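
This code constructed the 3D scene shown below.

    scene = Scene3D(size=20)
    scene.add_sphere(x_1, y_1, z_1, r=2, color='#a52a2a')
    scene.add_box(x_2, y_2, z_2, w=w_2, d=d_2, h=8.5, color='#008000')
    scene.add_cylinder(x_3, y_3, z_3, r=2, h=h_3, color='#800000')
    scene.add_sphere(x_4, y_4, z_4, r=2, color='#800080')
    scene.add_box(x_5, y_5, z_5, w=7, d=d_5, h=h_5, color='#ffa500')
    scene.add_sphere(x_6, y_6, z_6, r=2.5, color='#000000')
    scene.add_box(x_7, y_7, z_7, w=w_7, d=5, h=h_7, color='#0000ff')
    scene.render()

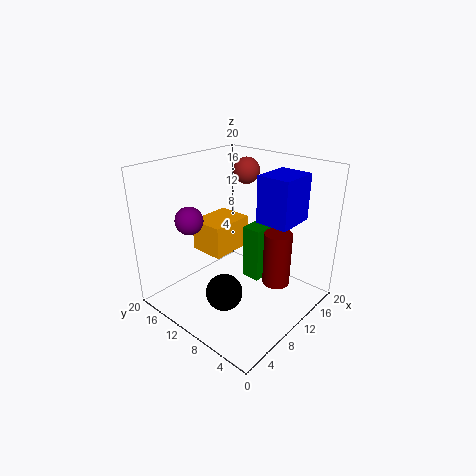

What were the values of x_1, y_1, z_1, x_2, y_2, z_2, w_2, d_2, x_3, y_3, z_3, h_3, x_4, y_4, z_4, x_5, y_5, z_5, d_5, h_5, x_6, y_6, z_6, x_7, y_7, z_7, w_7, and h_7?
x_1 = 16.5, y_1 = 14, z_1 = 17.5, x_2 = 14, y_2 = 9.5, z_2 = 1, w_2 = 3.5, d_2 = 3, x_3 = 14, y_3 = 6, z_3 = 2.5, h_3 = 8, x_4 = 6.5, y_4 = 16, z_4 = 12, x_5 = 10, y_5 = 14, z_5 = 5, d_5 = 5.5, h_5 = 5, x_6 = 6, y_6 = 9, z_6 = 3.5, x_7 = 14, y_7 = 5, z_7 = 11, w_7 = 6, h_7 = 7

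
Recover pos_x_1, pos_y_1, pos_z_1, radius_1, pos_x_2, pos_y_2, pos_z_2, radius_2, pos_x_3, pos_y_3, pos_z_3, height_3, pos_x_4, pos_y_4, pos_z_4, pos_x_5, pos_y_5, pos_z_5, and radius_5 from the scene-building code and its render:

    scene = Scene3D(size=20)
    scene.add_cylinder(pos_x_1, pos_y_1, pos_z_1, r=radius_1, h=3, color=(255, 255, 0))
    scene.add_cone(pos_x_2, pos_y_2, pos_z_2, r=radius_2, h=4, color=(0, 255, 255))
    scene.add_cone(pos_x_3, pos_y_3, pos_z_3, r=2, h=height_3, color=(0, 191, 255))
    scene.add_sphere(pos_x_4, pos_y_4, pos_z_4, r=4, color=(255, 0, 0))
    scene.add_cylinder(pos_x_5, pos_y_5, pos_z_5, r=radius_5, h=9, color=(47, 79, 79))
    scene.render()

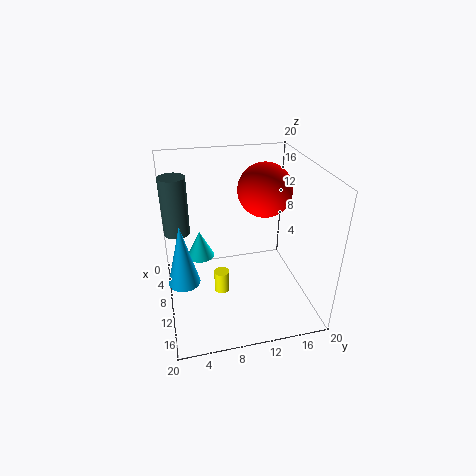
pos_x_1 = 13; pos_y_1 = 7; pos_z_1 = 4; radius_1 = 1; pos_x_2 = 7; pos_y_2 = 5; pos_z_2 = 6; radius_2 = 2; pos_x_3 = 14; pos_y_3 = 2; pos_z_3 = 7; height_3 = 8; pos_x_4 = 6; pos_y_4 = 15; pos_z_4 = 15; pos_x_5 = 3; pos_y_5 = 2; pos_z_5 = 8; radius_5 = 2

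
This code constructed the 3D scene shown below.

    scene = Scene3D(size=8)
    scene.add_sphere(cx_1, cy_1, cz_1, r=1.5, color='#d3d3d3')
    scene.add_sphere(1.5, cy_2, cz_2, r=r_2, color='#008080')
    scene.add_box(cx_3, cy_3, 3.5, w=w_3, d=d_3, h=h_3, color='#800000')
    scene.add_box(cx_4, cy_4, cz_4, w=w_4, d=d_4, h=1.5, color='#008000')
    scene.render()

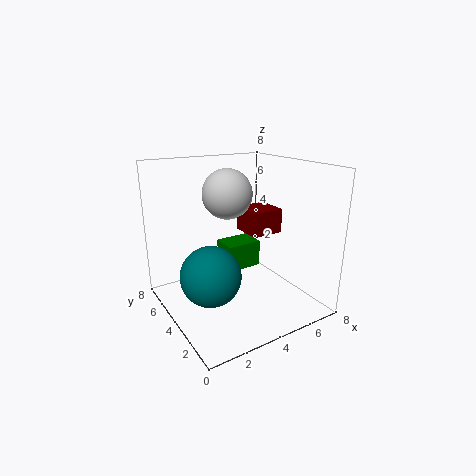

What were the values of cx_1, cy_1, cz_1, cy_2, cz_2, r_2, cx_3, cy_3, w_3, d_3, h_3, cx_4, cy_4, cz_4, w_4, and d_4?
cx_1 = 4.5; cy_1 = 6; cz_1 = 6; cy_2 = 2.5; cz_2 = 3; r_2 = 1.5; cx_3 = 5.5; cy_3 = 4.5; w_3 = 2; d_3 = 2; h_3 = 1.5; cx_4 = 3.5; cy_4 = 4; cz_4 = 2; w_4 = 2; d_4 = 1.5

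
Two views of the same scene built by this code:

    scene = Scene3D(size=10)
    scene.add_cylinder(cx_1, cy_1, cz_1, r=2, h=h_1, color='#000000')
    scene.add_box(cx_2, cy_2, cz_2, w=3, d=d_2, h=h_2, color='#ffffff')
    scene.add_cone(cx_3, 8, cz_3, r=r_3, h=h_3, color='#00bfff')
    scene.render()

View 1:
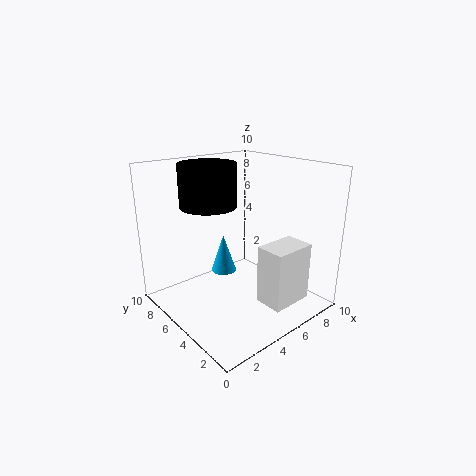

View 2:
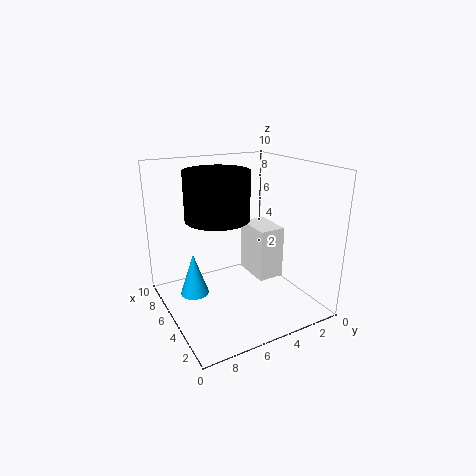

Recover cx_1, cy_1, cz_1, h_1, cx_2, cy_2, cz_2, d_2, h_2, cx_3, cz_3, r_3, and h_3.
cx_1 = 4
cy_1 = 7
cz_1 = 7
h_1 = 3
cx_2 = 5
cy_2 = 1
cz_2 = 1
d_2 = 2
h_2 = 4
cx_3 = 6
cz_3 = 1
r_3 = 1
h_3 = 3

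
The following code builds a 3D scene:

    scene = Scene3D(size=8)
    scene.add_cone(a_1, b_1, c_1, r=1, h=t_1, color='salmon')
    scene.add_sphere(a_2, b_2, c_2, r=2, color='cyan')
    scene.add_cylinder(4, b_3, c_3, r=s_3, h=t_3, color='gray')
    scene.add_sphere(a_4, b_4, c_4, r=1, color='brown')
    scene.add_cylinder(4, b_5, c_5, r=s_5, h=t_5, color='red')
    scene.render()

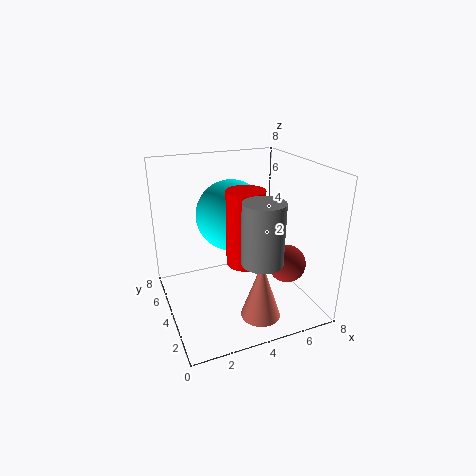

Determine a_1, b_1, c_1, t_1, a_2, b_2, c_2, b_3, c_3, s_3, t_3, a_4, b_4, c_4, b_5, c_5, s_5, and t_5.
a_1 = 4; b_1 = 1; c_1 = 1; t_1 = 3; a_2 = 4; b_2 = 5; c_2 = 5; b_3 = 1; c_3 = 4; s_3 = 1; t_3 = 3; a_4 = 6; b_4 = 2; c_4 = 3; b_5 = 3; c_5 = 3; s_5 = 1; t_5 = 4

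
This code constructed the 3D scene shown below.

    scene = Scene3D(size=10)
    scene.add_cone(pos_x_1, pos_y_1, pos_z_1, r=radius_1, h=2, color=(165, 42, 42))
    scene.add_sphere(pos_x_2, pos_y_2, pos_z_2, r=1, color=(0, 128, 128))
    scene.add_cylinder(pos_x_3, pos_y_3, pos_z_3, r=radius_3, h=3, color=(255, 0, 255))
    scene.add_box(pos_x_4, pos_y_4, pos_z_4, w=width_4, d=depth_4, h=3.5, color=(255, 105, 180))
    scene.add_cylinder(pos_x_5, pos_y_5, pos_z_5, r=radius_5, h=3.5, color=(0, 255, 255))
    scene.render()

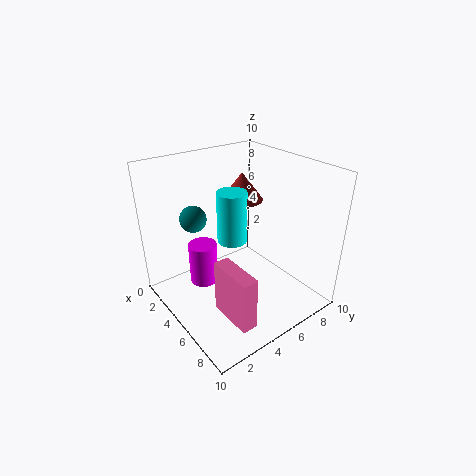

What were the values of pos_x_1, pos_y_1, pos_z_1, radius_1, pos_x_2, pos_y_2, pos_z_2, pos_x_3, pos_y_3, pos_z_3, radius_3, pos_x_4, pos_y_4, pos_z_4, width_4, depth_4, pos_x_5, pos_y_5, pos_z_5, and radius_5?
pos_x_1 = 3.5
pos_y_1 = 6.5
pos_z_1 = 7
radius_1 = 1.5
pos_x_2 = 1.5
pos_y_2 = 3.5
pos_z_2 = 5.5
pos_x_3 = 3.5
pos_y_3 = 3
pos_z_3 = 1.5
radius_3 = 1
pos_x_4 = 6.5
pos_y_4 = 2
pos_z_4 = 1.5
width_4 = 3
depth_4 = 1
pos_x_5 = 5
pos_y_5 = 4.5
pos_z_5 = 5
radius_5 = 1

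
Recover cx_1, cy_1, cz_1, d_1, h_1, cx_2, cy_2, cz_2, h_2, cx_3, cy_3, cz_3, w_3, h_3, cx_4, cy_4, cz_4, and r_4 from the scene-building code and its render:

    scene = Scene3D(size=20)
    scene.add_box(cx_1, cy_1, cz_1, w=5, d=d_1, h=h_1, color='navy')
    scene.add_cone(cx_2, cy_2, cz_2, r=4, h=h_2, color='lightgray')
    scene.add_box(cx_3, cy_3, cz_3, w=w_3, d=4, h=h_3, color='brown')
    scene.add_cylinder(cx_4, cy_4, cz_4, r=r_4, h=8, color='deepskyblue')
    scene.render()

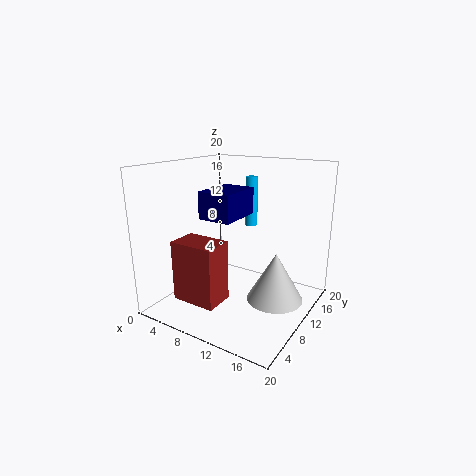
cx_1 = 4; cy_1 = 9; cz_1 = 12; d_1 = 7; h_1 = 4; cx_2 = 15; cy_2 = 12; cz_2 = 1; h_2 = 7; cx_3 = 5; cy_3 = 2; cz_3 = 3; w_3 = 6; h_3 = 8; cx_4 = 7; cy_4 = 19; cz_4 = 9; r_4 = 1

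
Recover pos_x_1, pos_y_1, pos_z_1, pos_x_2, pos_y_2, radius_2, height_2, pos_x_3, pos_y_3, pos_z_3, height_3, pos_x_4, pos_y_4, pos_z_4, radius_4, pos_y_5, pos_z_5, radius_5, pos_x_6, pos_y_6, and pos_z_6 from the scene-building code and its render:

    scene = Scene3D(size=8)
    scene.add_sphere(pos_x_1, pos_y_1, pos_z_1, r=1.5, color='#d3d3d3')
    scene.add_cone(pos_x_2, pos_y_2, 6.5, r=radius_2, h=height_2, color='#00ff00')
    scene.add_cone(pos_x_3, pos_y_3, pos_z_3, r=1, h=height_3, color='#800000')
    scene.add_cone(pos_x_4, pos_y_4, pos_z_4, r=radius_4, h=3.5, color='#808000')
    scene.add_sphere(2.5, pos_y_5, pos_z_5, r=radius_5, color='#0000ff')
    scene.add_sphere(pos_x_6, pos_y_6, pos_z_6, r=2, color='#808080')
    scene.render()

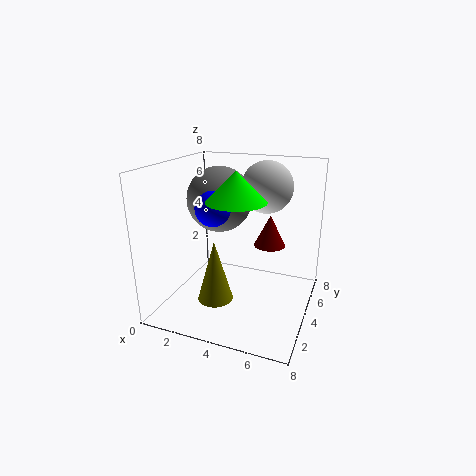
pos_x_1 = 5, pos_y_1 = 6, pos_z_1 = 6.5, pos_x_2 = 4.5, pos_y_2 = 2.5, radius_2 = 1.5, height_2 = 1.5, pos_x_3 = 5, pos_y_3 = 7, pos_z_3 = 2.5, height_3 = 2, pos_x_4 = 3, pos_y_4 = 3, pos_z_4 = 0.5, radius_4 = 1, pos_y_5 = 4, pos_z_5 = 5.5, radius_5 = 1, pos_x_6 = 2, pos_y_6 = 6, pos_z_6 = 5.5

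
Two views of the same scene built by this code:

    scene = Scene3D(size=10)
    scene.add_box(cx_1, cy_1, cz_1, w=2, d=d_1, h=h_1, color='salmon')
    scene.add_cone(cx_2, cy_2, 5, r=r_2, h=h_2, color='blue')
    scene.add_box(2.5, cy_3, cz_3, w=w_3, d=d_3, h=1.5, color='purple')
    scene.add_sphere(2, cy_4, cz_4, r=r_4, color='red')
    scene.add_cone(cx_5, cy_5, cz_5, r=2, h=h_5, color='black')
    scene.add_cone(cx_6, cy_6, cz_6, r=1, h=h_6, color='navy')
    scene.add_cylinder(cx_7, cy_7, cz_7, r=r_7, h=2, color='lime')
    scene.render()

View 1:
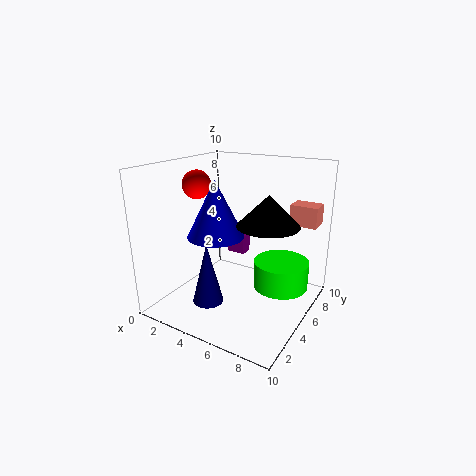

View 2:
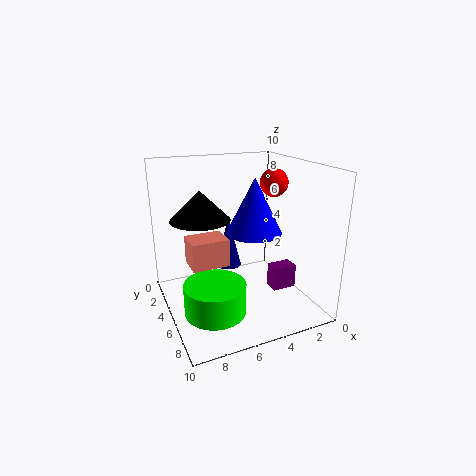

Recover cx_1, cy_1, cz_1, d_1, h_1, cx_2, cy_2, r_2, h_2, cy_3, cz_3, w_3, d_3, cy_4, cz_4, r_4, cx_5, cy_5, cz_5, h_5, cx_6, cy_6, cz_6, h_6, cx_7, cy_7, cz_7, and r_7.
cx_1 = 7.5; cy_1 = 8; cz_1 = 5.5; d_1 = 1.5; h_1 = 1.5; cx_2 = 3.5; cy_2 = 4.5; r_2 = 2; h_2 = 4; cy_3 = 7.5; cz_3 = 2.5; w_3 = 1.5; d_3 = 1; cy_4 = 4.5; cz_4 = 8.5; r_4 = 1; cx_5 = 7.5; cy_5 = 4.5; cz_5 = 6.5; h_5 = 2; cx_6 = 4.5; cy_6 = 2; cz_6 = 1.5; h_6 = 4; cx_7 = 7.5; cy_7 = 7; cz_7 = 1; r_7 = 2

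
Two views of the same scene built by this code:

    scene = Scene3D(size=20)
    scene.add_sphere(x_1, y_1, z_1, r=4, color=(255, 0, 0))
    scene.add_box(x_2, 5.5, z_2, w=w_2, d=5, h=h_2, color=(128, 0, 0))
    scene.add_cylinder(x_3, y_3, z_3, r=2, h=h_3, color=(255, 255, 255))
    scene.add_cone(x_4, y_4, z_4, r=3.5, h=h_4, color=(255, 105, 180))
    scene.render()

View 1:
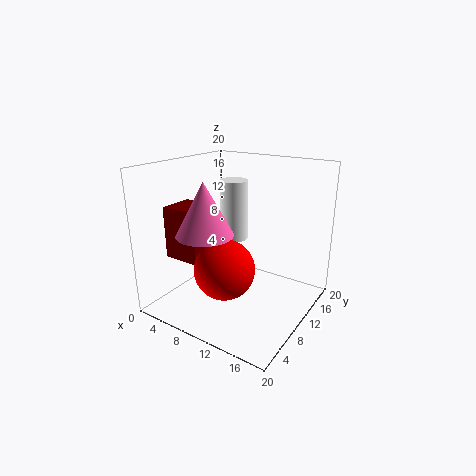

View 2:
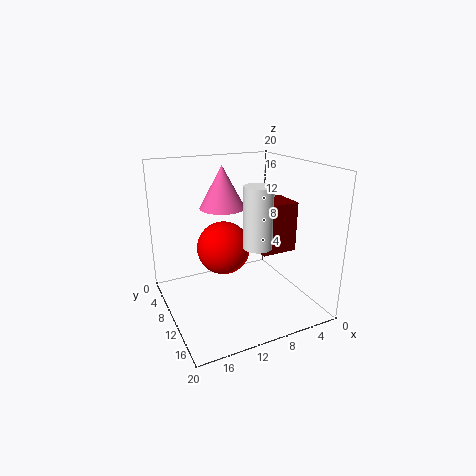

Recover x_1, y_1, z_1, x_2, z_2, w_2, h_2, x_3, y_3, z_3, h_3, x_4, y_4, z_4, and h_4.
x_1 = 10.5, y_1 = 6, z_1 = 7, x_2 = 0.5, z_2 = 6.5, w_2 = 5.5, h_2 = 7.5, x_3 = 8, y_3 = 12, z_3 = 9, h_3 = 8.5, x_4 = 9.5, y_4 = 3.5, z_4 = 12.5, h_4 = 6.5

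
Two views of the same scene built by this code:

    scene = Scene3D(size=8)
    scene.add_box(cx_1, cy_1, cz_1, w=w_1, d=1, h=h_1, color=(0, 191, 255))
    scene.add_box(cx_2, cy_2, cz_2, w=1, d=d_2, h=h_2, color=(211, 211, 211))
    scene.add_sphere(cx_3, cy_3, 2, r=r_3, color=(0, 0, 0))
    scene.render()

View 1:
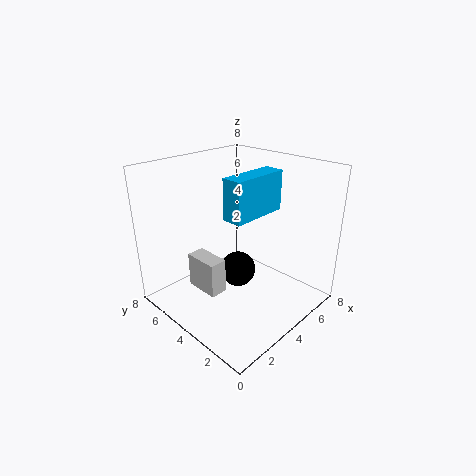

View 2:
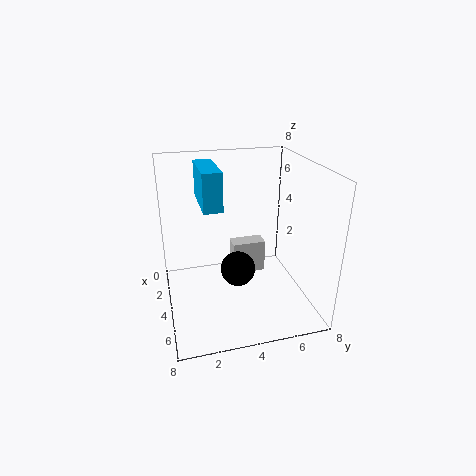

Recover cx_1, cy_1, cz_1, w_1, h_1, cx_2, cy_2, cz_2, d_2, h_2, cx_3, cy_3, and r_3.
cx_1 = 2, cy_1 = 2, cz_1 = 6, w_1 = 3, h_1 = 2, cx_2 = 2, cy_2 = 4, cz_2 = 1, d_2 = 2, h_2 = 2, cx_3 = 4, cy_3 = 4, r_3 = 1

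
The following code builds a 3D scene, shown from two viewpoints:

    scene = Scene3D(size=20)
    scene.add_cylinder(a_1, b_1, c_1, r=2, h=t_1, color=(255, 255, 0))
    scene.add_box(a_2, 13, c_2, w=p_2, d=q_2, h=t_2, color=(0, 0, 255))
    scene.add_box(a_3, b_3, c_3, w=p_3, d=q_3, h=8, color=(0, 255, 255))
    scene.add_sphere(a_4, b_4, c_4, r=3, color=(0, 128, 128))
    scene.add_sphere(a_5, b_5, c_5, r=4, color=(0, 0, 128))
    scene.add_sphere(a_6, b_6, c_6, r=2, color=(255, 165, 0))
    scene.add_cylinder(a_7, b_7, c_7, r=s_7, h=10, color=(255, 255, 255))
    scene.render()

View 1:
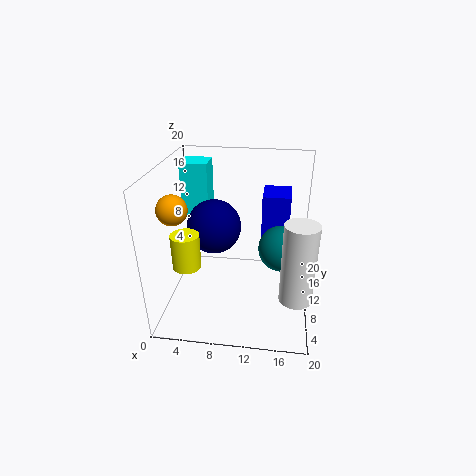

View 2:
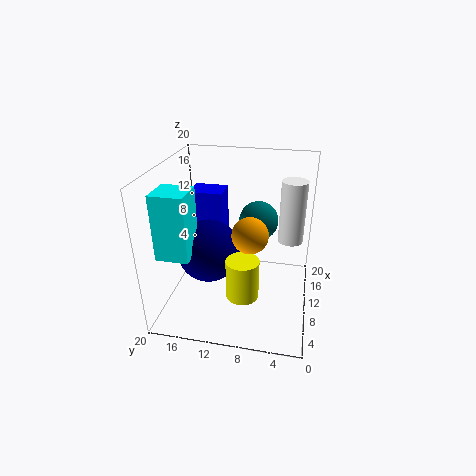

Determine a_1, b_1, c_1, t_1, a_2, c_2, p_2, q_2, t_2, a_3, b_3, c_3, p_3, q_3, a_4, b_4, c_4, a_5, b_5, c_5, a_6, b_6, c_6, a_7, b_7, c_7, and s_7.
a_1 = 3, b_1 = 8, c_1 = 6, t_1 = 5, a_2 = 13, c_2 = 7, p_2 = 4, q_2 = 5, t_2 = 8, a_3 = 1, b_3 = 14, c_3 = 11, p_3 = 4, q_3 = 4, a_4 = 16, b_4 = 8, c_4 = 10, a_5 = 6, b_5 = 13, c_5 = 10, a_6 = 2, b_6 = 7, c_6 = 15, a_7 = 18, b_7 = 3, c_7 = 6, s_7 = 2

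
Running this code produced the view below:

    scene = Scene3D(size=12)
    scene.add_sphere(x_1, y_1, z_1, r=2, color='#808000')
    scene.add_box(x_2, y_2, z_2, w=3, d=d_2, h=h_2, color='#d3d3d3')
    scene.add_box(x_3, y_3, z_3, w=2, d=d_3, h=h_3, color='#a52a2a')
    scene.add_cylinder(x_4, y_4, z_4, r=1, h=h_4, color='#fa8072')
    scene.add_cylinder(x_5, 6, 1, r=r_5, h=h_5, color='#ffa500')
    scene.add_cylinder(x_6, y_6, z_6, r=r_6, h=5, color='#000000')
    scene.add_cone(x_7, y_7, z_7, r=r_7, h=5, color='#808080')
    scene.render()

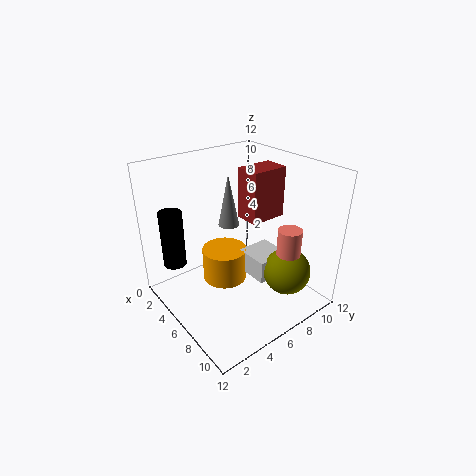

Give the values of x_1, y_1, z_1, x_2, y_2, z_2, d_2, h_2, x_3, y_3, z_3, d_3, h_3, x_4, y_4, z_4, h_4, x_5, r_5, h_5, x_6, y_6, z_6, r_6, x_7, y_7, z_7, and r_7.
x_1 = 9
y_1 = 9
z_1 = 3
x_2 = 5
y_2 = 7
z_2 = 2
d_2 = 3
h_2 = 2
x_3 = 6
y_3 = 6
z_3 = 8
d_3 = 3
h_3 = 4
x_4 = 9
y_4 = 9
z_4 = 2
h_4 = 5
x_5 = 4
r_5 = 2
h_5 = 3
x_6 = 2
y_6 = 2
z_6 = 3
r_6 = 1
x_7 = 2
y_7 = 8
z_7 = 5
r_7 = 1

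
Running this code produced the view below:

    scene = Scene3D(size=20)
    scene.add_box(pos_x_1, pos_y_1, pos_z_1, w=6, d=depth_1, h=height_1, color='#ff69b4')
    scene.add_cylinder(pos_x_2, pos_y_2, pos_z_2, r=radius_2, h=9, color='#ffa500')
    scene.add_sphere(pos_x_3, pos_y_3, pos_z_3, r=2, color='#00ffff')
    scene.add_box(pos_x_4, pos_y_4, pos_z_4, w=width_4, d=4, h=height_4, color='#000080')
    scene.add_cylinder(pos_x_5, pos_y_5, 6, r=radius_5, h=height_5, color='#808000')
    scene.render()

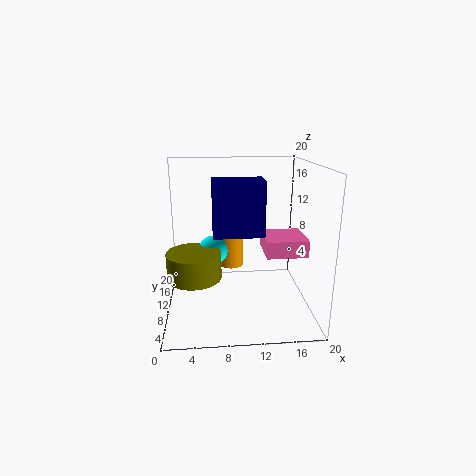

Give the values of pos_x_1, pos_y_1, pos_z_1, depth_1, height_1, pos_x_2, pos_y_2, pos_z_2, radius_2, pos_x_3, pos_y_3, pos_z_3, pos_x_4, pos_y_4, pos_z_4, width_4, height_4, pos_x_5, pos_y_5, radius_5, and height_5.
pos_x_1 = 14
pos_y_1 = 9
pos_z_1 = 7
depth_1 = 6
height_1 = 2.5
pos_x_2 = 9.5
pos_y_2 = 17
pos_z_2 = 3
radius_2 = 2
pos_x_3 = 6.5
pos_y_3 = 9.5
pos_z_3 = 8.5
pos_x_4 = 6.5
pos_y_4 = 5.5
pos_z_4 = 11.5
width_4 = 6.5
height_4 = 7
pos_x_5 = 4
pos_y_5 = 6.5
radius_5 = 3.5
height_5 = 3.5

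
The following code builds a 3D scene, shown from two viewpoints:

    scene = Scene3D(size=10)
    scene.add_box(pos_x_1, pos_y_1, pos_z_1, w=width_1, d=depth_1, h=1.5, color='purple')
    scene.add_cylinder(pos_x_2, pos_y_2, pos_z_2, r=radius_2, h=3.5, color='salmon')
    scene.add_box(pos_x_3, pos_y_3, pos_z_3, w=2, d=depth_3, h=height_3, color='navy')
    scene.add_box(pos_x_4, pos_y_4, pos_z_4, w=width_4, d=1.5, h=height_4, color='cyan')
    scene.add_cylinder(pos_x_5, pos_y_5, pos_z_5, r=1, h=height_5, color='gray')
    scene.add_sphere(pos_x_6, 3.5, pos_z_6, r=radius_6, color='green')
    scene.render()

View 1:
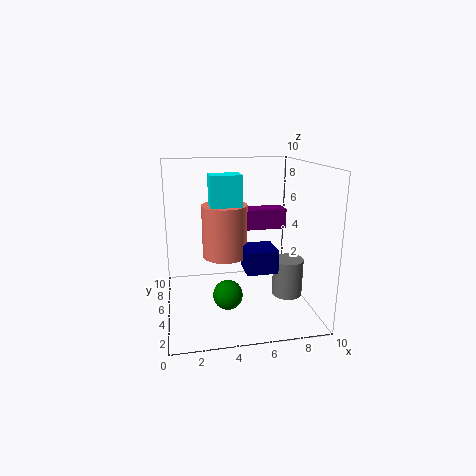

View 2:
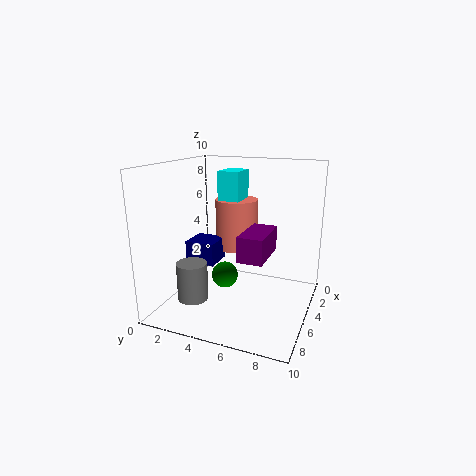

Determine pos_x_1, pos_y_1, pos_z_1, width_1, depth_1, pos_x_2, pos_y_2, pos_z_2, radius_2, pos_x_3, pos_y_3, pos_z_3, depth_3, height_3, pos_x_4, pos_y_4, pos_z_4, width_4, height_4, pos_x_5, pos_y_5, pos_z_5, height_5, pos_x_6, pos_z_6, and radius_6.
pos_x_1 = 6, pos_y_1 = 6.5, pos_z_1 = 5, width_1 = 3, depth_1 = 1.5, pos_x_2 = 4, pos_y_2 = 4.5, pos_z_2 = 4, radius_2 = 1.5, pos_x_3 = 5, pos_y_3 = 2, pos_z_3 = 3.5, depth_3 = 2, height_3 = 1.5, pos_x_4 = 3, pos_y_4 = 3.5, pos_z_4 = 6, width_4 = 2, height_4 = 3.5, pos_x_5 = 8, pos_y_5 = 3, pos_z_5 = 1.5, height_5 = 2.5, pos_x_6 = 4, pos_z_6 = 1.5, radius_6 = 1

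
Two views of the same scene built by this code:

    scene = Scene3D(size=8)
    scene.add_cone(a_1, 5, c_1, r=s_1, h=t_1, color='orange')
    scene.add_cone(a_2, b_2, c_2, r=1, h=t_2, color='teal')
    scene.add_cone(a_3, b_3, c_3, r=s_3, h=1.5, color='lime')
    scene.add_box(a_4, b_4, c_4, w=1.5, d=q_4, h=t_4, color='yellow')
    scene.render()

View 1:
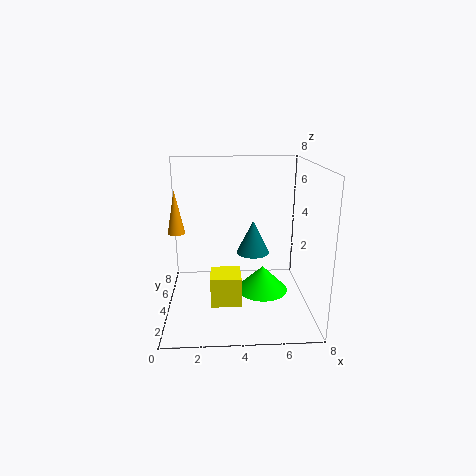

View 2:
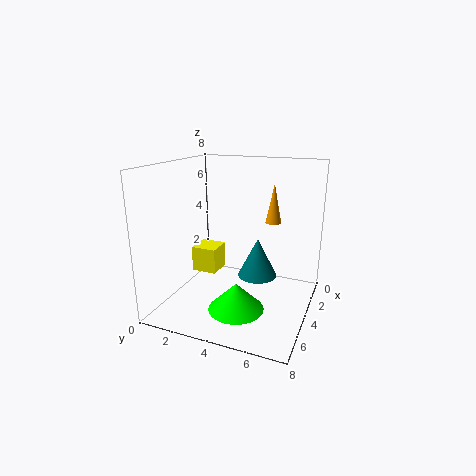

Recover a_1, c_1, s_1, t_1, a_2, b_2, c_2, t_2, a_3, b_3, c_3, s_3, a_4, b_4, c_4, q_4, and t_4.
a_1 = 0.5; c_1 = 4; s_1 = 0.5; t_1 = 2.5; a_2 = 5; b_2 = 5.5; c_2 = 2.5; t_2 = 2; a_3 = 5.5; b_3 = 4.5; c_3 = 0.5; s_3 = 1.5; a_4 = 2.5; b_4 = 1; c_4 = 1.5; q_4 = 1.5; t_4 = 1.5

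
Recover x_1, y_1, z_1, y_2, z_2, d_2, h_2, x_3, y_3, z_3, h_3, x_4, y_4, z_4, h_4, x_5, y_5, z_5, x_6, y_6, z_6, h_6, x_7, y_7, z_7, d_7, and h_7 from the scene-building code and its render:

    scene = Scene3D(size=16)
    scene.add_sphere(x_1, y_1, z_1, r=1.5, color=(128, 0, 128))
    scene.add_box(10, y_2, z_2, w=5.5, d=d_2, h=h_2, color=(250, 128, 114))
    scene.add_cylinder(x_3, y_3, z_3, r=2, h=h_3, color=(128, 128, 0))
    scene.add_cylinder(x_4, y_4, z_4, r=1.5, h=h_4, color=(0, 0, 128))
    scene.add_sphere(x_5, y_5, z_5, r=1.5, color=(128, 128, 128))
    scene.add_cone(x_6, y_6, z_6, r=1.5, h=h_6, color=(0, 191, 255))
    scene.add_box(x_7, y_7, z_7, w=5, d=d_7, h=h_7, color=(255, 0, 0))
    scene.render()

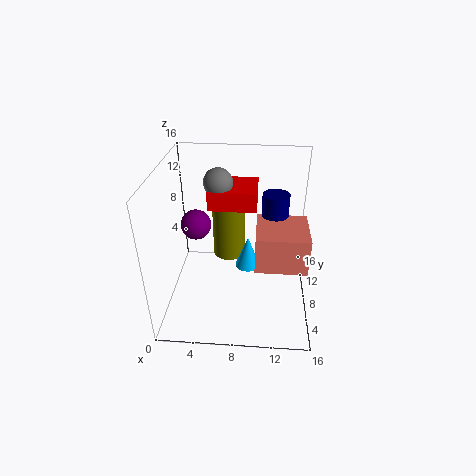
x_1 = 4
y_1 = 5.5
z_1 = 11
y_2 = 4.5
z_2 = 6
d_2 = 5.5
h_2 = 4
x_3 = 6.5
y_3 = 12.5
z_3 = 3
h_3 = 7.5
x_4 = 12
y_4 = 10
z_4 = 5.5
h_4 = 7
x_5 = 6
y_5 = 8
z_5 = 14.5
x_6 = 9
y_6 = 10.5
z_6 = 2.5
h_6 = 4
x_7 = 5
y_7 = 6.5
z_7 = 12
d_7 = 4.5
h_7 = 2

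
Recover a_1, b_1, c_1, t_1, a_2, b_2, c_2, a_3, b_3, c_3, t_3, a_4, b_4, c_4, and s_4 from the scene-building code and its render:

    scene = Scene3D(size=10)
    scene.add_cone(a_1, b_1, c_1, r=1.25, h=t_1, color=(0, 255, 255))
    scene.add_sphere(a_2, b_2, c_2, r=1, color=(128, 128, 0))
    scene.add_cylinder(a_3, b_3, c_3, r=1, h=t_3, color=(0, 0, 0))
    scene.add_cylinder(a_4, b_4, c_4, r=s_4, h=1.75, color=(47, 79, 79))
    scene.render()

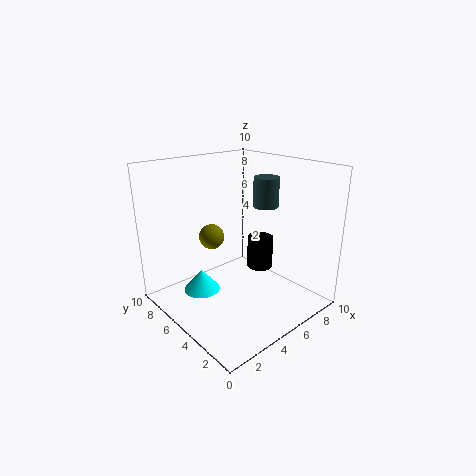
a_1 = 2.5, b_1 = 6, c_1 = 1.5, t_1 = 1.5, a_2 = 5.5, b_2 = 8.75, c_2 = 3.75, a_3 = 8, b_3 = 5.75, c_3 = 1.5, t_3 = 2.5, a_4 = 4.75, b_4 = 2.25, c_4 = 8, s_4 = 0.75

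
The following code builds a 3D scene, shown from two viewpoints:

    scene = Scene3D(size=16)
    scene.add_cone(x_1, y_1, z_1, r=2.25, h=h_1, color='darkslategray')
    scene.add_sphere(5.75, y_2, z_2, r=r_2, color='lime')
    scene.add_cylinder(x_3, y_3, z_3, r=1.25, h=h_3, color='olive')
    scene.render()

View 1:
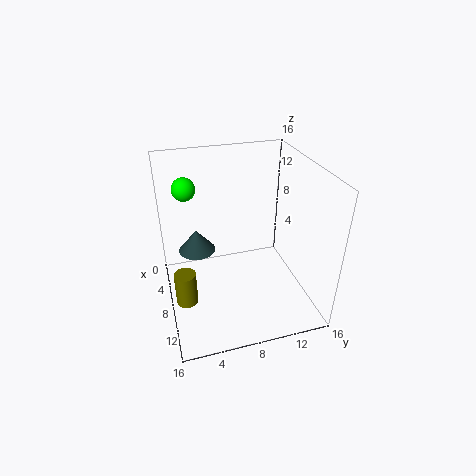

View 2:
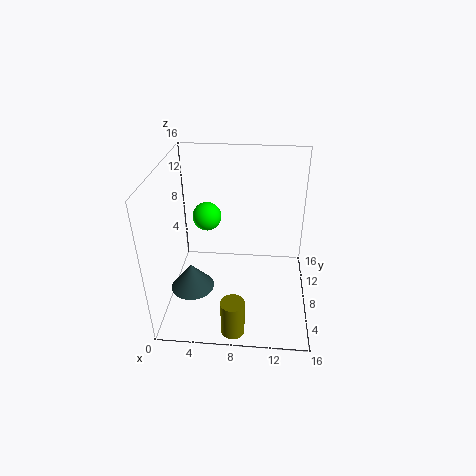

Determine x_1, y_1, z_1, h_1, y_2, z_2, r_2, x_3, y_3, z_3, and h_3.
x_1 = 3.5, y_1 = 4, z_1 = 4.25, h_1 = 2.75, y_2 = 2.75, z_2 = 13.5, r_2 = 1.25, x_3 = 8, y_3 = 1.75, z_3 = 0.25, h_3 = 4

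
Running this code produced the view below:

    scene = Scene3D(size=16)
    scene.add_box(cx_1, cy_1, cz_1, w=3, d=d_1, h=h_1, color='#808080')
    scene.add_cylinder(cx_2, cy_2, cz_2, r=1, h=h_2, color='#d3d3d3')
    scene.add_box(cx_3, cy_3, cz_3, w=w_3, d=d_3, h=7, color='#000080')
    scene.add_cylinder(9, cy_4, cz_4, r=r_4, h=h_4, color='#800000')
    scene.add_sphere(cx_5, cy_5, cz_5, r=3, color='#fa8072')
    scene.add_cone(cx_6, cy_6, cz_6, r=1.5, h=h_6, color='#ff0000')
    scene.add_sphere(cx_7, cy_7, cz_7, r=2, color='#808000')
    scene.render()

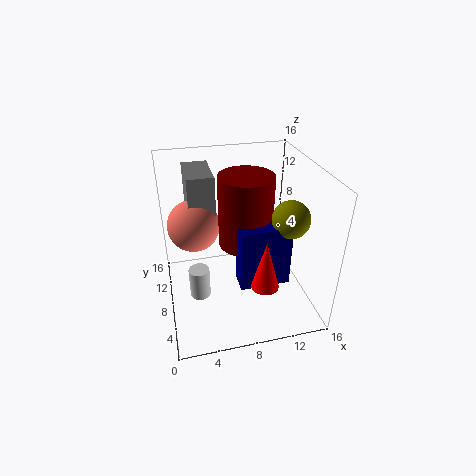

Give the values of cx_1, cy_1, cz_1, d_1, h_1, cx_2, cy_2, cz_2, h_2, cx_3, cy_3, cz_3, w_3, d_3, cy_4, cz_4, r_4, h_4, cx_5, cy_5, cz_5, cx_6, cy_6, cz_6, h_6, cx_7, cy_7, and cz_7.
cx_1 = 3; cy_1 = 10; cz_1 = 7.5; d_1 = 5.5; h_1 = 7; cx_2 = 3; cy_2 = 3.5; cz_2 = 5; h_2 = 3; cx_3 = 7.5; cy_3 = 4.5; cz_3 = 3.5; w_3 = 5.5; d_3 = 2.5; cy_4 = 8.5; cz_4 = 7; r_4 = 3; h_4 = 8; cx_5 = 3.5; cy_5 = 11; cz_5 = 8.5; cx_6 = 10; cy_6 = 4; cz_6 = 4; h_6 = 5.5; cx_7 = 13; cy_7 = 5.5; cz_7 = 11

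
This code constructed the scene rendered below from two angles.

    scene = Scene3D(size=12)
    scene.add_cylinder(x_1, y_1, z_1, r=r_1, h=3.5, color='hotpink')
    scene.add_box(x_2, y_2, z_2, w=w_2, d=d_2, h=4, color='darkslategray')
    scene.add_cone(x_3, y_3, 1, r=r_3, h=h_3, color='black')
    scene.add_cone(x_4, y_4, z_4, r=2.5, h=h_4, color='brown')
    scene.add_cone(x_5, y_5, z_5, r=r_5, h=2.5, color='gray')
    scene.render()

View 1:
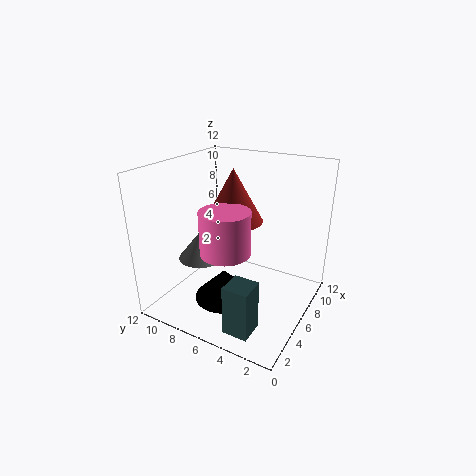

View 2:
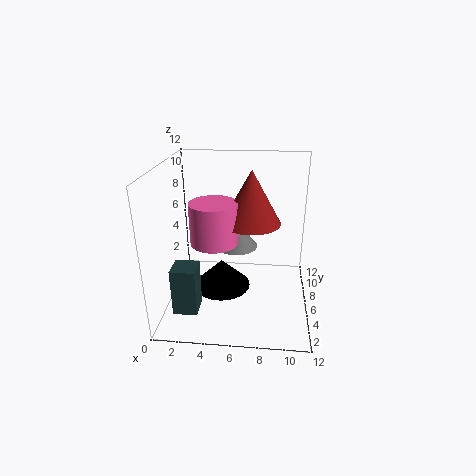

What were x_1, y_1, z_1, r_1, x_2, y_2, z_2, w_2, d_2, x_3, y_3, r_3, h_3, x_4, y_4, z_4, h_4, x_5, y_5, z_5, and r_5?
x_1 = 4, y_1 = 6, z_1 = 5.5, r_1 = 2, x_2 = 1, y_2 = 2.5, z_2 = 0.5, w_2 = 2, d_2 = 2, x_3 = 4.5, y_3 = 6.5, r_3 = 2.5, h_3 = 2.5, x_4 = 7, y_4 = 7, z_4 = 7, h_4 = 4.5, x_5 = 5.5, y_5 = 9.5, z_5 = 3.5, r_5 = 2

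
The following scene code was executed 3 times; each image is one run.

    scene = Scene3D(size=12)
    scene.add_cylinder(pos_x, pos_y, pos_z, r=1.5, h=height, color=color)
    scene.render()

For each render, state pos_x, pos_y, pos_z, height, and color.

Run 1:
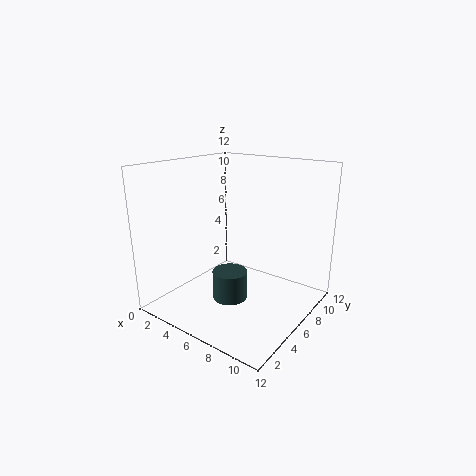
pos_x = 5.5
pos_y = 5.5
pos_z = 0.5
height = 2.5
color = 'darkslategray'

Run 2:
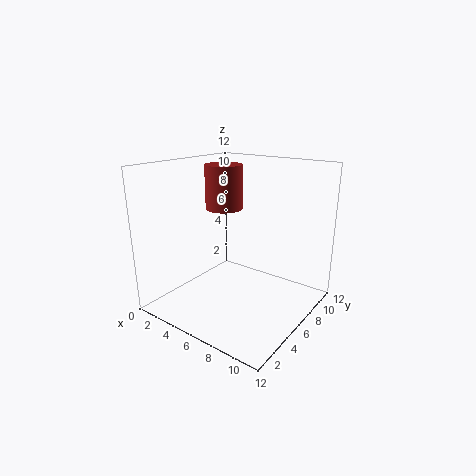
pos_x = 5
pos_y = 5.5
pos_z = 8.5
height = 3.5
color = 'brown'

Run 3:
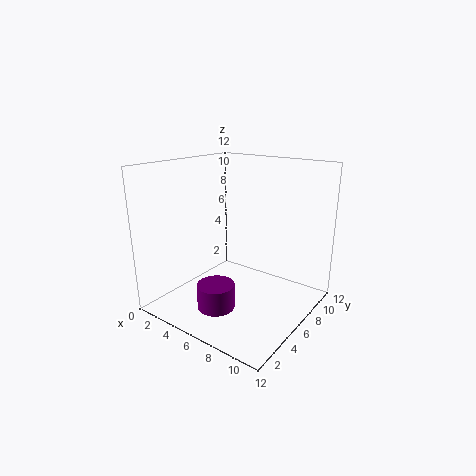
pos_x = 6
pos_y = 3
pos_z = 1
height = 2
color = 'purple'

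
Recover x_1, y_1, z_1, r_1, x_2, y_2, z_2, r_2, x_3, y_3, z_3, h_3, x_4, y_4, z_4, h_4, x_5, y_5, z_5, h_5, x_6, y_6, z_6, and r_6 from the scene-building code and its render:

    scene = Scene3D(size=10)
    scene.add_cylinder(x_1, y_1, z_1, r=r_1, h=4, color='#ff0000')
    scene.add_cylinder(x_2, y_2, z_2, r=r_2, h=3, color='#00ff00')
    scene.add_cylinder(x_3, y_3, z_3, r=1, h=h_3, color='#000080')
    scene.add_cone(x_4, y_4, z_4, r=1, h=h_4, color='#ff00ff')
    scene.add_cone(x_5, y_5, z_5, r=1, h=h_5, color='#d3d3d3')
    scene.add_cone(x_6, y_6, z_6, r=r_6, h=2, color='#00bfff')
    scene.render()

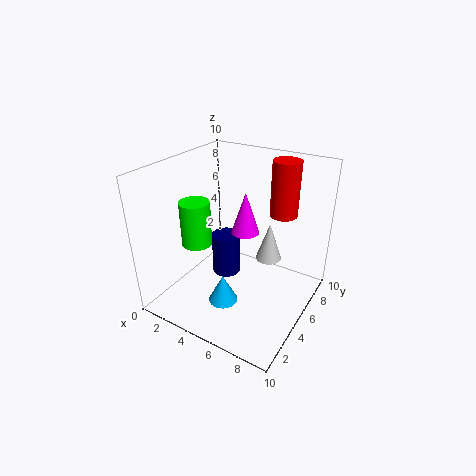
x_1 = 7; y_1 = 8; z_1 = 6; r_1 = 1; x_2 = 3; y_2 = 3; z_2 = 5; r_2 = 1; x_3 = 4; y_3 = 5; z_3 = 2; h_3 = 3; x_4 = 5; y_4 = 6; z_4 = 5; h_4 = 3; x_5 = 6; y_5 = 8; z_5 = 2; h_5 = 3; x_6 = 5; y_6 = 3; z_6 = 1; r_6 = 1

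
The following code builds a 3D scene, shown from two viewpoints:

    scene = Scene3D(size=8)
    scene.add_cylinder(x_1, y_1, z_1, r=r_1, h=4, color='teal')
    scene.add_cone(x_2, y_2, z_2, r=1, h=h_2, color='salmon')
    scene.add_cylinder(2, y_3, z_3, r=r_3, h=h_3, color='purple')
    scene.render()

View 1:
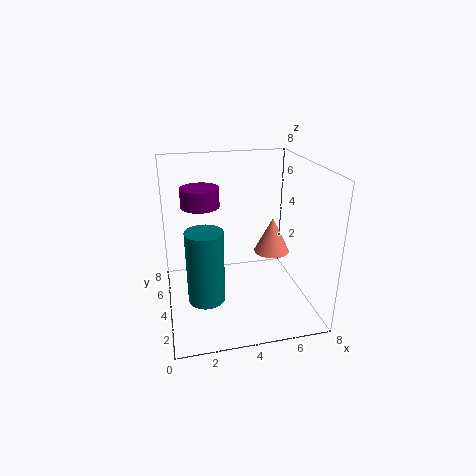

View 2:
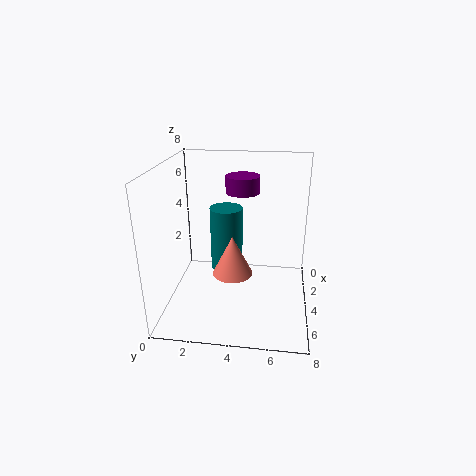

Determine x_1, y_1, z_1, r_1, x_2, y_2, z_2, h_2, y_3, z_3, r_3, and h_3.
x_1 = 2; y_1 = 3; z_1 = 1; r_1 = 1; x_2 = 6; y_2 = 4; z_2 = 3; h_2 = 2; y_3 = 4; z_3 = 6; r_3 = 1; h_3 = 1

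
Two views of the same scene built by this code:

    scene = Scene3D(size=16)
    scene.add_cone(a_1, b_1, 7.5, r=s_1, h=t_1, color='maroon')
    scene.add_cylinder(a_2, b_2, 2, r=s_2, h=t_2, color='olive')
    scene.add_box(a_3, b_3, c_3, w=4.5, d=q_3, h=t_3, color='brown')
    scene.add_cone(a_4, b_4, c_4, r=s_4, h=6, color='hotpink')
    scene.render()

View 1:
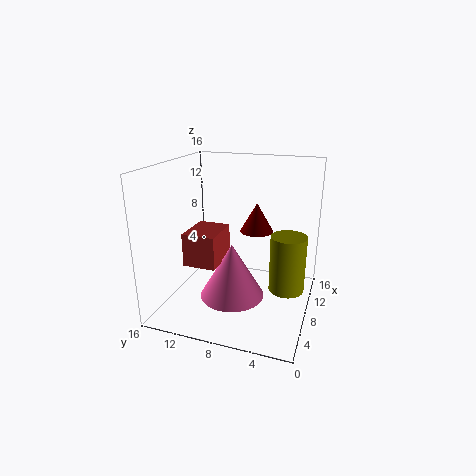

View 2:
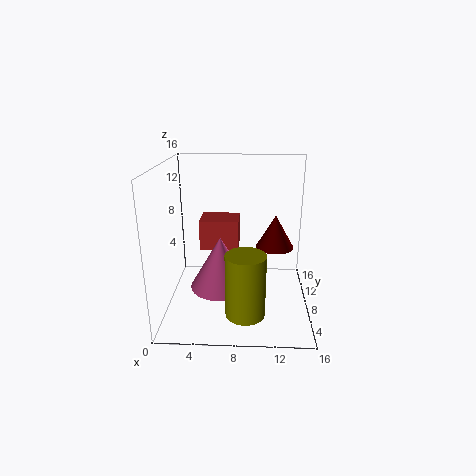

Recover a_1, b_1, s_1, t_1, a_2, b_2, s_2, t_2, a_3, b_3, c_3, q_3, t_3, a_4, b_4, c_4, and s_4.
a_1 = 12; b_1 = 7; s_1 = 2; t_1 = 3.5; a_2 = 9; b_2 = 2.5; s_2 = 2; t_2 = 6.5; a_3 = 3.5; b_3 = 9; c_3 = 6; q_3 = 3.5; t_3 = 3.5; a_4 = 6; b_4 = 8; c_4 = 2; s_4 = 3.5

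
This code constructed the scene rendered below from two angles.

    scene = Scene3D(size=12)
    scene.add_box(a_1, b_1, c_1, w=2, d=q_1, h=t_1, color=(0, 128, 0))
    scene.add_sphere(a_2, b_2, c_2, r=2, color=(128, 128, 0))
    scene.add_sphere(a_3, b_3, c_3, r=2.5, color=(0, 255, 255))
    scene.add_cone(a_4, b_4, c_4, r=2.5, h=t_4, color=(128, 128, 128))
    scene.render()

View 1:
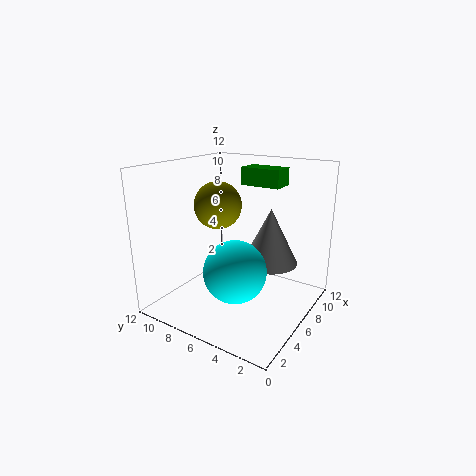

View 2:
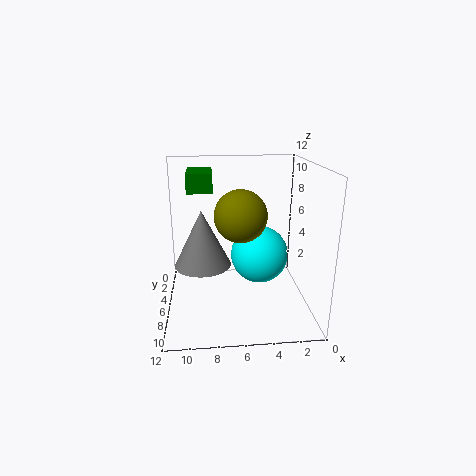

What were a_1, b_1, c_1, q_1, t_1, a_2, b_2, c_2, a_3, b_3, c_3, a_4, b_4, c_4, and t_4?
a_1 = 8
b_1 = 3.5
c_1 = 10
q_1 = 3.5
t_1 = 1.5
a_2 = 6
b_2 = 8
c_2 = 8.5
a_3 = 4
b_3 = 5
c_3 = 4
a_4 = 9
b_4 = 4.5
c_4 = 3
t_4 = 5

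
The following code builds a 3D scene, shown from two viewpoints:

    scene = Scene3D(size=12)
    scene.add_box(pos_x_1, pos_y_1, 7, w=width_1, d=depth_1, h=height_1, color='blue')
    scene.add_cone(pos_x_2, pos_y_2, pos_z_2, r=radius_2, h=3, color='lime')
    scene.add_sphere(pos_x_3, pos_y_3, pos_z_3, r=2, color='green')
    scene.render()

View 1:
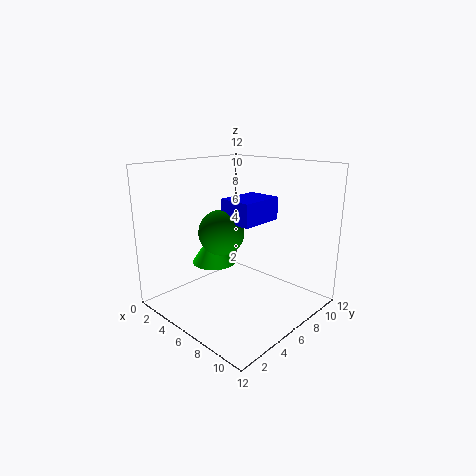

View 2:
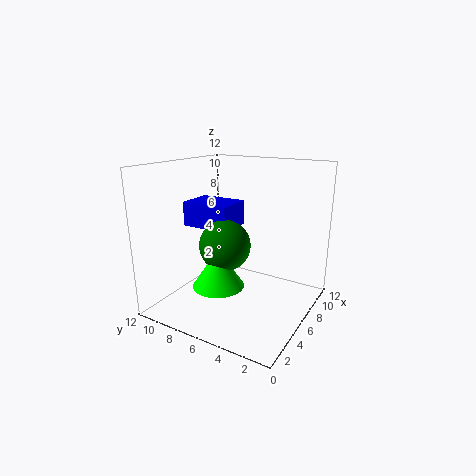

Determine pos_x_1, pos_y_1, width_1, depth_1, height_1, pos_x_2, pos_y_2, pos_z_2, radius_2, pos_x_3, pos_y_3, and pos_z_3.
pos_x_1 = 4, pos_y_1 = 6, width_1 = 3, depth_1 = 4, height_1 = 2, pos_x_2 = 3, pos_y_2 = 6, pos_z_2 = 3, radius_2 = 2, pos_x_3 = 4, pos_y_3 = 6, pos_z_3 = 6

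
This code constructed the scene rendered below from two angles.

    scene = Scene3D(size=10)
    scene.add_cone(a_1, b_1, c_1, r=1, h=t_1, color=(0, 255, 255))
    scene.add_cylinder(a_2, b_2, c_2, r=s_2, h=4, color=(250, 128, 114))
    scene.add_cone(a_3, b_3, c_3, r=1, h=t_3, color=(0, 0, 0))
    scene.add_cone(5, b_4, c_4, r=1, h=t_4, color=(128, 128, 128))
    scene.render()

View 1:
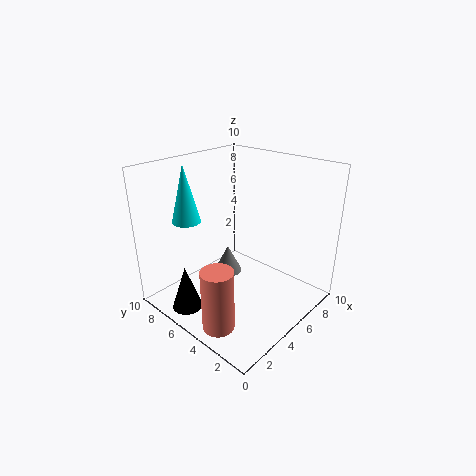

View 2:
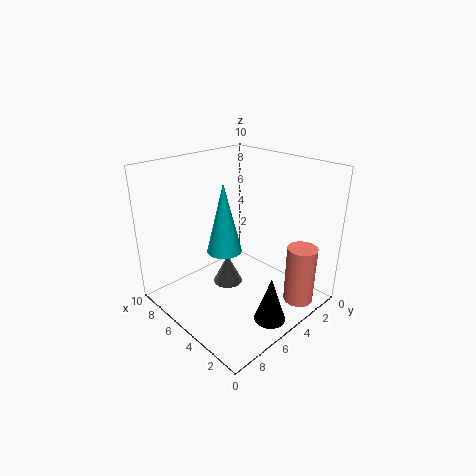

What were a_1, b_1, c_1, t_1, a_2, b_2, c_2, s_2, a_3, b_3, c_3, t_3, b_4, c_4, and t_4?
a_1 = 3, b_1 = 8, c_1 = 6, t_1 = 4, a_2 = 1, b_2 = 3, c_2 = 1, s_2 = 1, a_3 = 1, b_3 = 6, c_3 = 1, t_3 = 3, b_4 = 6, c_4 = 2, t_4 = 2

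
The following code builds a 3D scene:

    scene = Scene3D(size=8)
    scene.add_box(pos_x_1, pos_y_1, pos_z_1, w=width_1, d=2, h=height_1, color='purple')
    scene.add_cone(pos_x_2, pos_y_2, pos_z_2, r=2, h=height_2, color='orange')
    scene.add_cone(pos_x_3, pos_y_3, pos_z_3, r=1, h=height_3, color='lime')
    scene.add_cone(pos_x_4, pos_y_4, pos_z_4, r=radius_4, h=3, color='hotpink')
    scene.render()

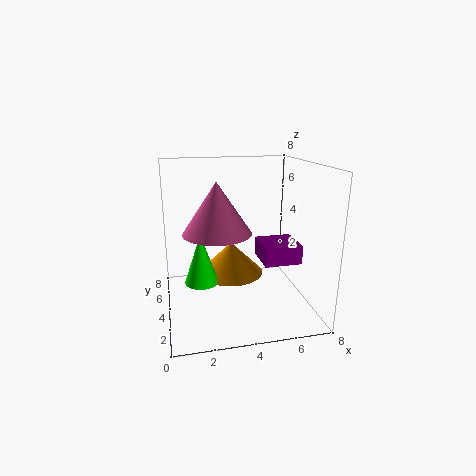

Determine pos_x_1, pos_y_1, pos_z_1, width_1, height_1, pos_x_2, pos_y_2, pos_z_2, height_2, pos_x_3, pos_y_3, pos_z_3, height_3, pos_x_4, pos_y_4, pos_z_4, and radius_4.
pos_x_1 = 5
pos_y_1 = 2
pos_z_1 = 3
width_1 = 2
height_1 = 1
pos_x_2 = 4
pos_y_2 = 6
pos_z_2 = 1
height_2 = 2
pos_x_3 = 2
pos_y_3 = 5
pos_z_3 = 1
height_3 = 3
pos_x_4 = 3
pos_y_4 = 5
pos_z_4 = 4
radius_4 = 2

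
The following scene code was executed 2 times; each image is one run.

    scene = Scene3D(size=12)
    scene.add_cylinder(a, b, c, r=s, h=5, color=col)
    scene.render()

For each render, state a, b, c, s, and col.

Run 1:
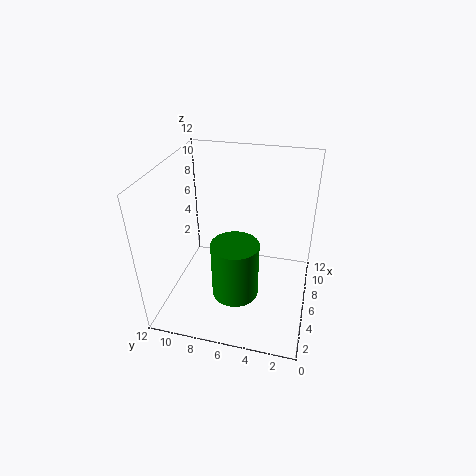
a = 5
b = 6
c = 1
s = 2
col = 'green'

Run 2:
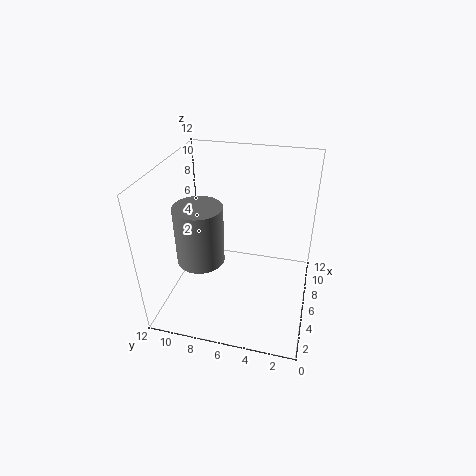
a = 5
b = 9
c = 4
s = 2
col = 'gray'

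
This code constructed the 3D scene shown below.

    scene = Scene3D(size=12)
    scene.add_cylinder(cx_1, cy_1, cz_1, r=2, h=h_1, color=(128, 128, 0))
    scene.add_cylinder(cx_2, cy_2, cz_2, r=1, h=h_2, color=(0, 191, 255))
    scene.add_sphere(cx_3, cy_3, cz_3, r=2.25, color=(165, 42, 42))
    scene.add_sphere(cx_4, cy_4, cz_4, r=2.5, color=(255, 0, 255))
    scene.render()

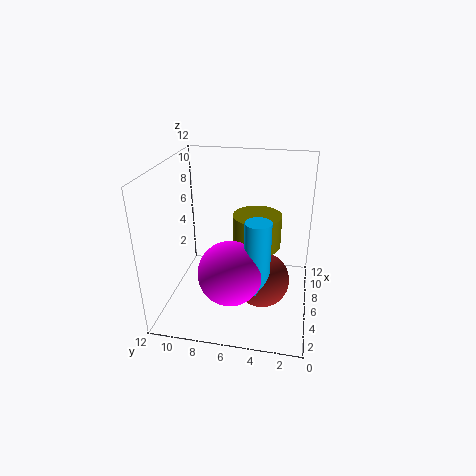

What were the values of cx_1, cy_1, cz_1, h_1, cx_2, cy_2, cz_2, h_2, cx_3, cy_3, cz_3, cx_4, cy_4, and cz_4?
cx_1 = 6.5
cy_1 = 4.5
cz_1 = 5.25
h_1 = 2.75
cx_2 = 3.5
cy_2 = 4
cz_2 = 3
h_2 = 5.75
cx_3 = 4.75
cy_3 = 3.75
cz_3 = 3
cx_4 = 3
cy_4 = 6
cz_4 = 4.5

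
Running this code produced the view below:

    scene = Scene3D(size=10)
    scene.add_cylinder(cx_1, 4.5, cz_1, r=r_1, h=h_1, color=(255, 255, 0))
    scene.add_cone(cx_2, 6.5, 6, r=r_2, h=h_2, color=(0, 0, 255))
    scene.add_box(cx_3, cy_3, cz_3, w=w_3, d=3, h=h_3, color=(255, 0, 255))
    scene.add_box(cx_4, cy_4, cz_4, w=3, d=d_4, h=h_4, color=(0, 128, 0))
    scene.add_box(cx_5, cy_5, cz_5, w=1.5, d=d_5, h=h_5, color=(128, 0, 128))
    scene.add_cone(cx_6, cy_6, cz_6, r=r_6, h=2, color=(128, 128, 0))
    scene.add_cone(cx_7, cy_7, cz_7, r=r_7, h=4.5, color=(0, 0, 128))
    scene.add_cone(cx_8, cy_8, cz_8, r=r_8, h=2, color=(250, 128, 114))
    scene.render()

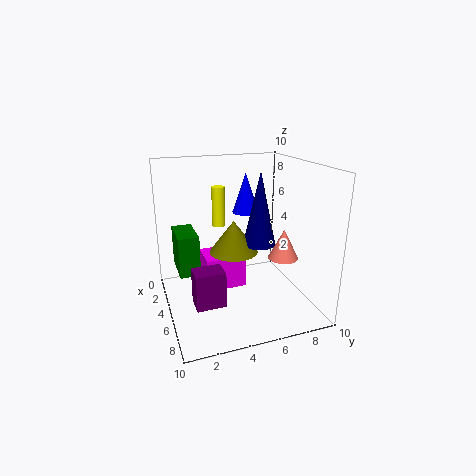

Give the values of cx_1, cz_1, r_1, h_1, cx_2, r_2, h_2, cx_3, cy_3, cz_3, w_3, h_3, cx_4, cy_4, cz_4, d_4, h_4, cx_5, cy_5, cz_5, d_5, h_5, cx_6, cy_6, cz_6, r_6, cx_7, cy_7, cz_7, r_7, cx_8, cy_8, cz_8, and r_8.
cx_1 = 2
cz_1 = 5
r_1 = 0.5
h_1 = 3
cx_2 = 2.5
r_2 = 1
h_2 = 3
cx_3 = 1.5
cy_3 = 3
cz_3 = 0.5
w_3 = 2.5
h_3 = 2.5
cx_4 = 1
cy_4 = 1
cz_4 = 2
d_4 = 1.5
h_4 = 3
cx_5 = 5.5
cy_5 = 1.5
cz_5 = 1
d_5 = 2
h_5 = 2.5
cx_6 = 7
cy_6 = 4
cz_6 = 5
r_6 = 1.5
cx_7 = 7.5
cy_7 = 5.5
cz_7 = 5.5
r_7 = 1
cx_8 = 7
cy_8 = 7.5
cz_8 = 4
r_8 = 1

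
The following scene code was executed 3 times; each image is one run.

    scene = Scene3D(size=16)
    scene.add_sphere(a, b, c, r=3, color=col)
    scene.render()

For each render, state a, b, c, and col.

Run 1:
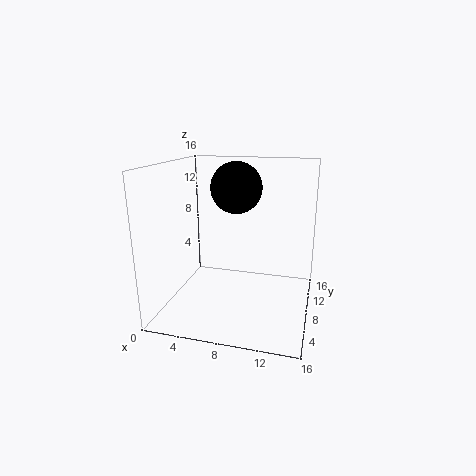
a = 7
b = 11
c = 13
col = 'black'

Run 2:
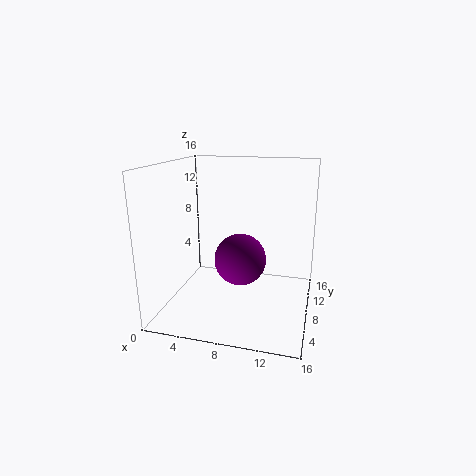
a = 8
b = 9
c = 5
col = 'purple'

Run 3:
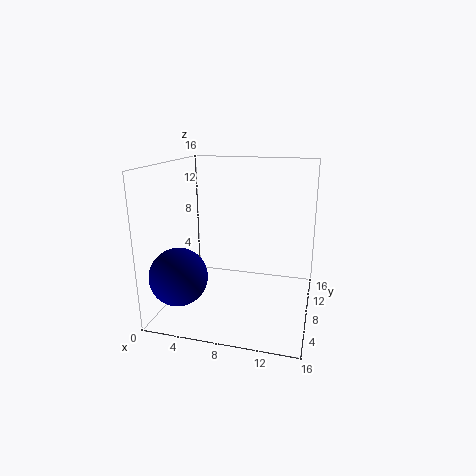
a = 3
b = 3
c = 5
col = 'navy'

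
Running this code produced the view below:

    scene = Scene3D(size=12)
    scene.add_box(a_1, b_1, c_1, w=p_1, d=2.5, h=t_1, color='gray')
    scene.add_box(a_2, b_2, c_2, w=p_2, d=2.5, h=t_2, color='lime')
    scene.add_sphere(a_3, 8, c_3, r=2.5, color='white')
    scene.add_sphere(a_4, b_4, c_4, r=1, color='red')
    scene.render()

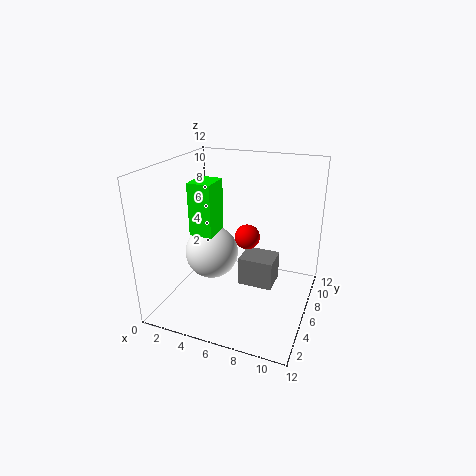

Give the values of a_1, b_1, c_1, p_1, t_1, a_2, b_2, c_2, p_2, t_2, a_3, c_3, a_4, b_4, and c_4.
a_1 = 6
b_1 = 6
c_1 = 1.5
p_1 = 3
t_1 = 2.5
a_2 = 2
b_2 = 5
c_2 = 6
p_2 = 2
t_2 = 4.5
a_3 = 2.5
c_3 = 3
a_4 = 7
b_4 = 5.5
c_4 = 6.5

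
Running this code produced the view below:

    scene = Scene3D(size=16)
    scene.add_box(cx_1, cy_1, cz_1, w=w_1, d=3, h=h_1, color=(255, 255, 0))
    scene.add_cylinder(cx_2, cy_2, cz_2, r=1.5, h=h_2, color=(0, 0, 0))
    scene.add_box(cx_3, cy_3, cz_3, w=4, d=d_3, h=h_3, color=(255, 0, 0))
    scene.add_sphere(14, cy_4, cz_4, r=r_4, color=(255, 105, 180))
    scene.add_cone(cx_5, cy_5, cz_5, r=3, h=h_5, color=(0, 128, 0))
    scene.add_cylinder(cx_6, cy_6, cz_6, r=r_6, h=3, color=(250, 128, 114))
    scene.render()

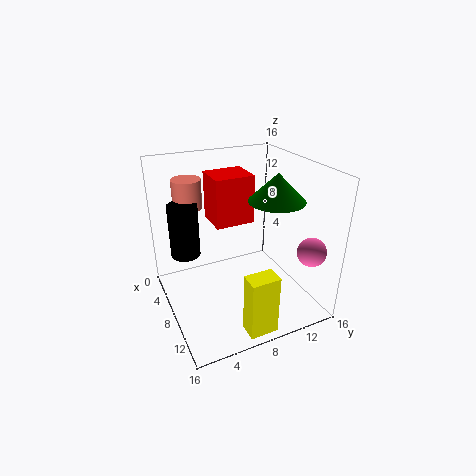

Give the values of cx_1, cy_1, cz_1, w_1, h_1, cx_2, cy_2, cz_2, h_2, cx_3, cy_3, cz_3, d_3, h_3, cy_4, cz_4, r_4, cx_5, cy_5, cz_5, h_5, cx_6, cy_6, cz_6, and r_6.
cx_1 = 13.5
cy_1 = 6
cz_1 = 0.5
w_1 = 2
h_1 = 6.5
cx_2 = 8
cy_2 = 2
cz_2 = 7.5
h_2 = 5.5
cx_3 = 3
cy_3 = 6
cz_3 = 9
d_3 = 4.5
h_3 = 5.5
cy_4 = 13.5
cz_4 = 8
r_4 = 1.5
cx_5 = 10
cy_5 = 11.5
cz_5 = 12.5
h_5 = 3
cx_6 = 6.5
cy_6 = 3
cz_6 = 12
r_6 = 1.5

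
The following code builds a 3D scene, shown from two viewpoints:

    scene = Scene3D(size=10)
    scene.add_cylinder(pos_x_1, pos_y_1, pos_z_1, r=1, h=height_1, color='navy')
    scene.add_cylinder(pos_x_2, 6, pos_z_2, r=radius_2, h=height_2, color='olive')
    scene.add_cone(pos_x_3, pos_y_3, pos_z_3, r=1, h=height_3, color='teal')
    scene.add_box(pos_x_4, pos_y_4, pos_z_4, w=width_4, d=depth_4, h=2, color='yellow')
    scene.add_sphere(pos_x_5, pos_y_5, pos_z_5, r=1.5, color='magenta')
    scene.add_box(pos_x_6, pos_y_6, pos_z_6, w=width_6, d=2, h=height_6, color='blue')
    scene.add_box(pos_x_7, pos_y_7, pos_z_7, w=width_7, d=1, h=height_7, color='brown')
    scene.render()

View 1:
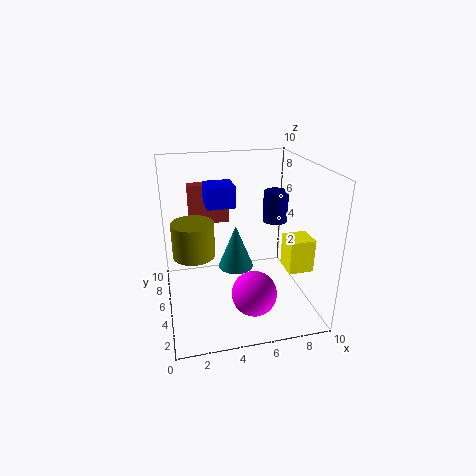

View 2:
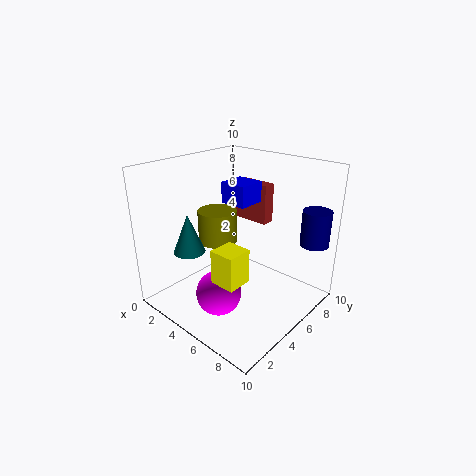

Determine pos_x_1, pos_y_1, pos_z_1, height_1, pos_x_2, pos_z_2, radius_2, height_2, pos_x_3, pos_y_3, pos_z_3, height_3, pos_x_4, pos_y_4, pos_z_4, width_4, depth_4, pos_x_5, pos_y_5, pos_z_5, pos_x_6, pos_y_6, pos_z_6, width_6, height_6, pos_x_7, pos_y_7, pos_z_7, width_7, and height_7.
pos_x_1 = 9
pos_y_1 = 8.5
pos_z_1 = 4.5
height_1 = 2.5
pos_x_2 = 2
pos_z_2 = 3.5
radius_2 = 1.5
height_2 = 2.5
pos_x_3 = 4
pos_y_3 = 1.5
pos_z_3 = 5
height_3 = 2.5
pos_x_4 = 7
pos_y_4 = 0.5
pos_z_4 = 4.5
width_4 = 1.5
depth_4 = 1.5
pos_x_5 = 5.5
pos_y_5 = 2.5
pos_z_5 = 2
pos_x_6 = 3
pos_y_6 = 5.5
pos_z_6 = 7
width_6 = 2
height_6 = 1.5
pos_x_7 = 2
pos_y_7 = 8
pos_z_7 = 5
width_7 = 3
height_7 = 3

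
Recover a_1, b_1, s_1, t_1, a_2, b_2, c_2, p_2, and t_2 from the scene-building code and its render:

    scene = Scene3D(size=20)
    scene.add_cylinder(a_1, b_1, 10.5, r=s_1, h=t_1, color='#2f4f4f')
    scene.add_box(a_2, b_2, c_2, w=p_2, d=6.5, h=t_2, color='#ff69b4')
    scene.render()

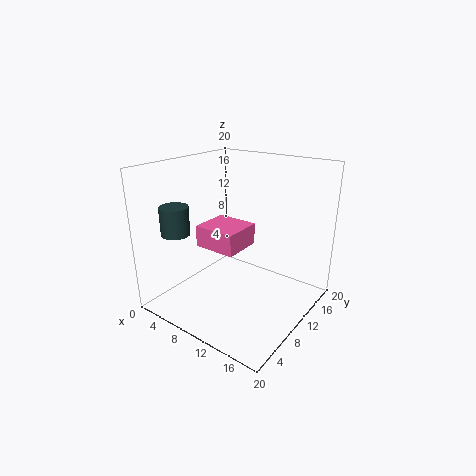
a_1 = 3
b_1 = 5
s_1 = 2
t_1 = 4
a_2 = 0.5
b_2 = 11.5
c_2 = 5.5
p_2 = 7
t_2 = 3.5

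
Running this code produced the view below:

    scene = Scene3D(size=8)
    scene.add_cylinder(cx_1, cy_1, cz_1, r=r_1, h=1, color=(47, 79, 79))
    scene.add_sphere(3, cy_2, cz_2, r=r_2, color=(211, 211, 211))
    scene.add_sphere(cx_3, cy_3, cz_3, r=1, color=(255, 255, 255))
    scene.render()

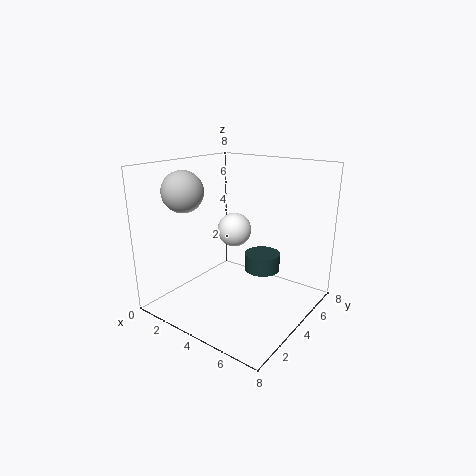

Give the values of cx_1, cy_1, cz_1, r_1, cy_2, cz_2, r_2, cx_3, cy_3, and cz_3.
cx_1 = 5
cy_1 = 5
cz_1 = 2
r_1 = 1
cy_2 = 1
cz_2 = 7
r_2 = 1
cx_3 = 3
cy_3 = 5
cz_3 = 4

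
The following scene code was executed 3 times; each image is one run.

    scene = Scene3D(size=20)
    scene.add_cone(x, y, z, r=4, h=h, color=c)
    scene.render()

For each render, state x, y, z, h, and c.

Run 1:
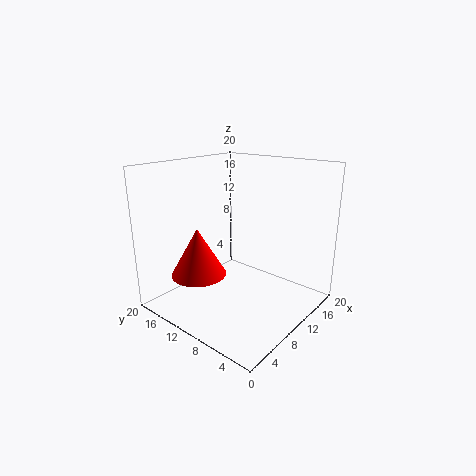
x = 7; y = 15; z = 4; h = 7; c = 'red'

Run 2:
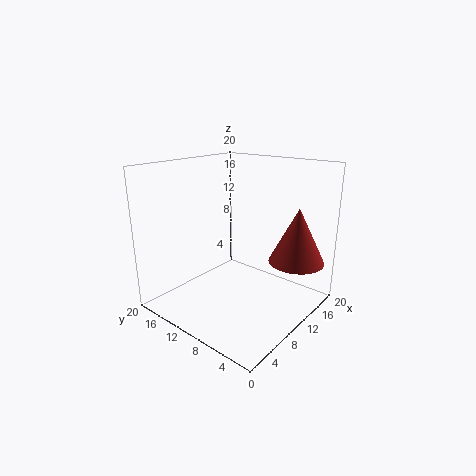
x = 16; y = 4; z = 6; h = 8; c = 'brown'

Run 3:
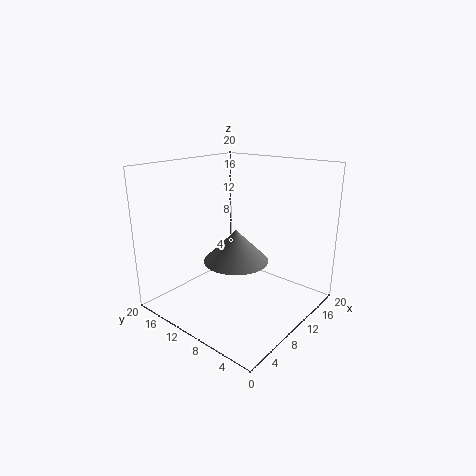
x = 6; y = 7; z = 9; h = 4; c = 'gray'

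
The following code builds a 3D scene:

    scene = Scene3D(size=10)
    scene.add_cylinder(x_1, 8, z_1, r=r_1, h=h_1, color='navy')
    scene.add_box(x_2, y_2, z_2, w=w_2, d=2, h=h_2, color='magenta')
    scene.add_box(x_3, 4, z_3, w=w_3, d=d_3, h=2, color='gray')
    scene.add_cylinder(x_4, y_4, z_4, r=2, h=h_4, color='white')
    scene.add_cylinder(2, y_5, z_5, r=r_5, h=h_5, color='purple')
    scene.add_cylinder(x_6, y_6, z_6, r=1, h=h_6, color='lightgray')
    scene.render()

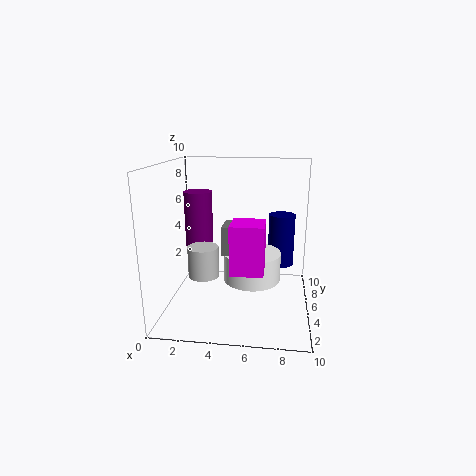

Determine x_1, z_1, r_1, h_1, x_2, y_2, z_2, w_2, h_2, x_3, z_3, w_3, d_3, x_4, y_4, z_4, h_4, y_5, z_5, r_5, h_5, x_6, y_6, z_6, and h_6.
x_1 = 8
z_1 = 2
r_1 = 1
h_1 = 4
x_2 = 5
y_2 = 1
z_2 = 4
w_2 = 2
h_2 = 3
x_3 = 4
z_3 = 4
w_3 = 1
d_3 = 2
x_4 = 6
y_4 = 5
z_4 = 2
h_4 = 2
y_5 = 6
z_5 = 4
r_5 = 1
h_5 = 4
x_6 = 3
y_6 = 3
z_6 = 3
h_6 = 2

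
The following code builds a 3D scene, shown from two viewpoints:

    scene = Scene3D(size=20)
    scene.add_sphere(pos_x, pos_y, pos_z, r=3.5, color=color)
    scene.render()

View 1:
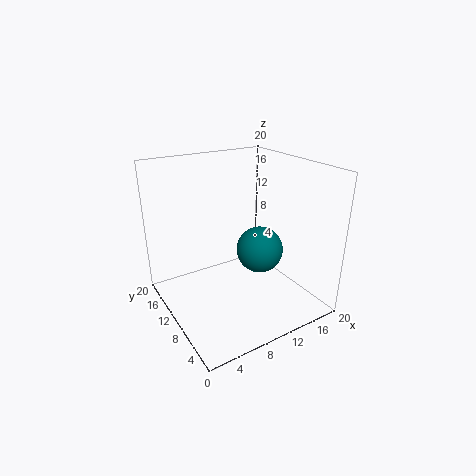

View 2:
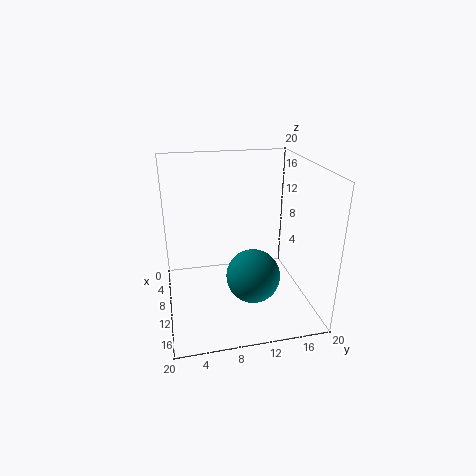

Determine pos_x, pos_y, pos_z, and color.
pos_x = 14.5, pos_y = 11, pos_z = 6.5, color = 'teal'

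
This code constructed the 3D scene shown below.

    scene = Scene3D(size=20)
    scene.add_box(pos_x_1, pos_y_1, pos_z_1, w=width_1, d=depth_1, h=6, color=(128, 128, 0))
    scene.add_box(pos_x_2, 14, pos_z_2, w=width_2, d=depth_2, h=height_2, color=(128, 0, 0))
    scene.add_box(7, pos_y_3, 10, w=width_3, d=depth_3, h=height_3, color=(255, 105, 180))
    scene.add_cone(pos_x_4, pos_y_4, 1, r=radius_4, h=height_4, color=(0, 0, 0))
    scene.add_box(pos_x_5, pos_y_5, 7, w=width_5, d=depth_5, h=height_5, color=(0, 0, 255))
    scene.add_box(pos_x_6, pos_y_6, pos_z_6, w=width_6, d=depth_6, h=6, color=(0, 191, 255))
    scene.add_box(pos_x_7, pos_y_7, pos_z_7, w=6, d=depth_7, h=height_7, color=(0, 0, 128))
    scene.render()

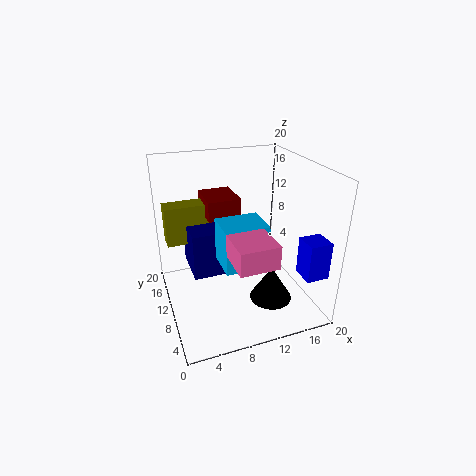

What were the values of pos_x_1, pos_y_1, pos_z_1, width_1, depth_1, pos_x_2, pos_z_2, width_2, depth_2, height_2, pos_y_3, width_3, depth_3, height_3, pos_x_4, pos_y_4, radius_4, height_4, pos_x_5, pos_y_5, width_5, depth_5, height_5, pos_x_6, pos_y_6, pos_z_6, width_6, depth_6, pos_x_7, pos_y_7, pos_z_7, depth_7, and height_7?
pos_x_1 = 1; pos_y_1 = 16; pos_z_1 = 7; width_1 = 7; depth_1 = 3; pos_x_2 = 7; pos_z_2 = 11; width_2 = 5; depth_2 = 6; height_2 = 3; pos_y_3 = 1; width_3 = 5; depth_3 = 5; height_3 = 3; pos_x_4 = 14; pos_y_4 = 7; radius_4 = 3; height_4 = 5; pos_x_5 = 16; pos_y_5 = 1; width_5 = 3; depth_5 = 3; height_5 = 5; pos_x_6 = 7; pos_y_6 = 6; pos_z_6 = 7; width_6 = 6; depth_6 = 5; pos_x_7 = 4; pos_y_7 = 12; pos_z_7 = 3; depth_7 = 7; height_7 = 7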